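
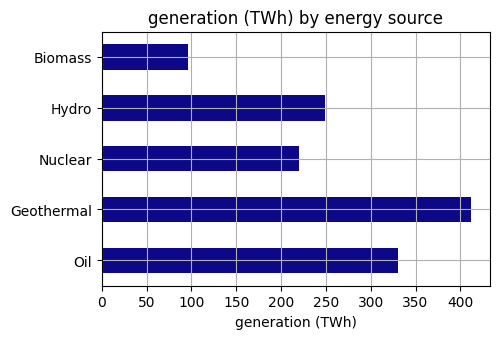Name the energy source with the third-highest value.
Hydro

Top 4: Geothermal ≈ 400, Oil ≈ 350, Hydro ≈ 250, Nuclear ≈ 200.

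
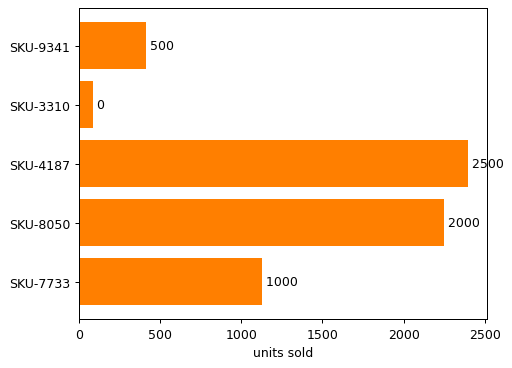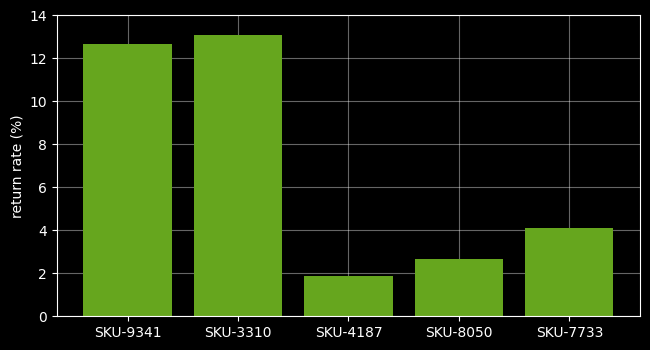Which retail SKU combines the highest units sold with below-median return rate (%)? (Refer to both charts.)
Chart 2 median return rate (%) ≈ 4; below-median retail SKUs: SKU-4187, SKU-8050. Among those, SKU-4187 has the highest units sold (≈ 2500).

SKU-4187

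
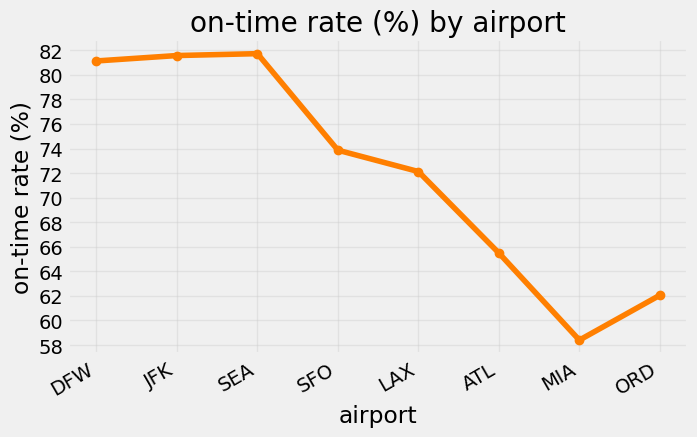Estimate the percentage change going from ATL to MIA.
ATL ≈ 66, MIA ≈ 58; (58 − 66) / 66 ≈ -12.1%.

≈ -12.1%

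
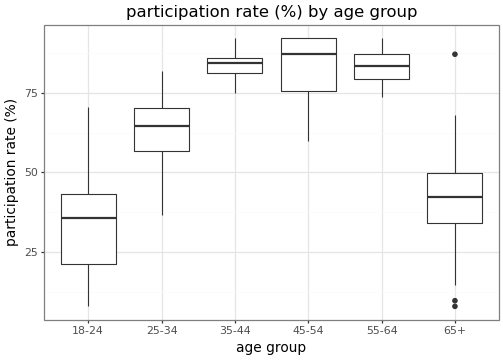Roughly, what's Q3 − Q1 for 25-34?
Q3 ≈ 70, Q1 ≈ 55; IQR ≈ 15.

≈ 15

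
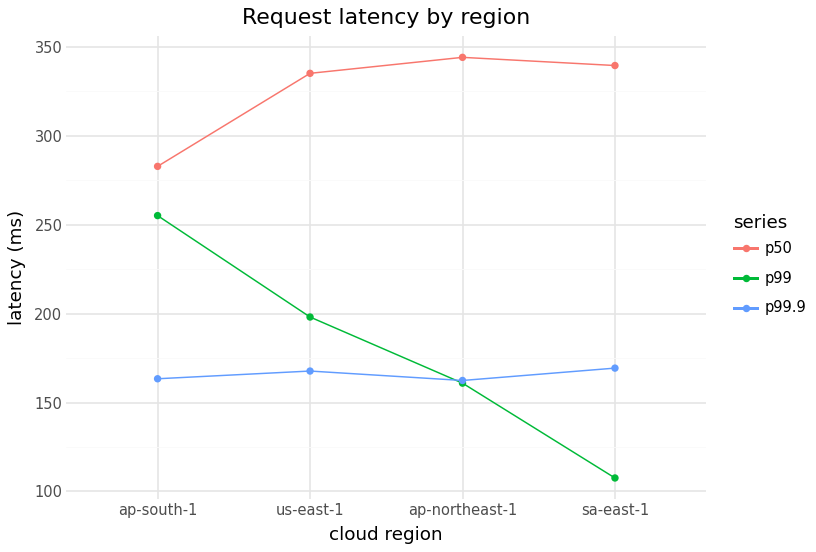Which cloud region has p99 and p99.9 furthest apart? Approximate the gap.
ap-south-1, ≈ 100 ms

ap-south-1: p99 ≈ 260, p99.9 ≈ 160 → gap ≈ 100. Next-largest (sa-east-1) is only ≈ 60.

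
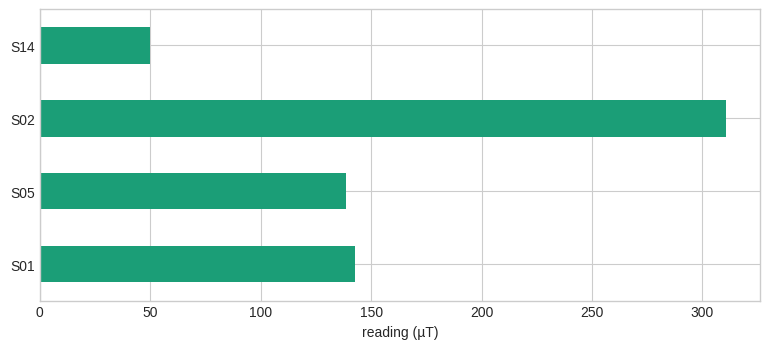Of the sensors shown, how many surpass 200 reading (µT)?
1

Above 200: S02.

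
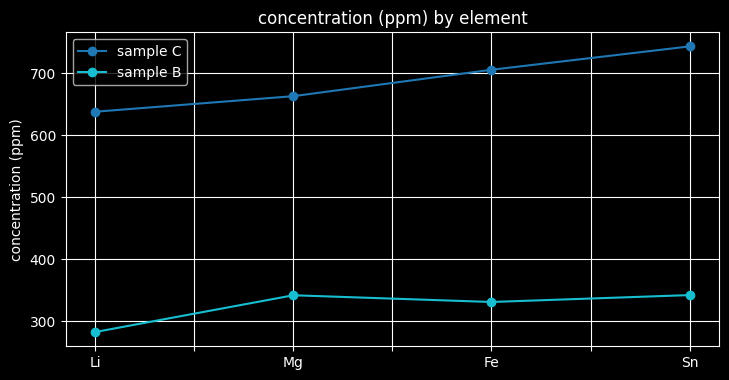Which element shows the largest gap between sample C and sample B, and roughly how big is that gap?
Sn, ≈ 400 ppm

Sn: sample C ≈ 750, sample B ≈ 350 → gap ≈ 400. Next-largest (Fe) is only ≈ 350.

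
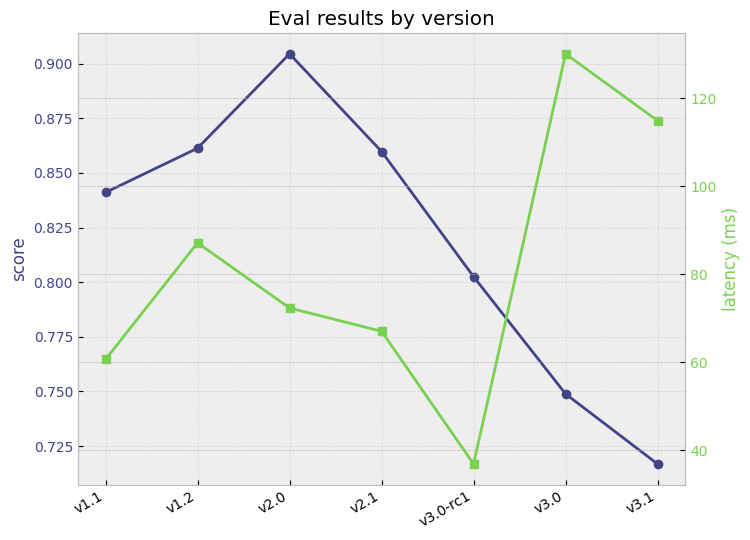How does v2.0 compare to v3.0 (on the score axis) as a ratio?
≈ 1.22×

v2.0 ≈ 0.90, v3.0 ≈ 0.74; 0.90/0.74 ≈ 1.22.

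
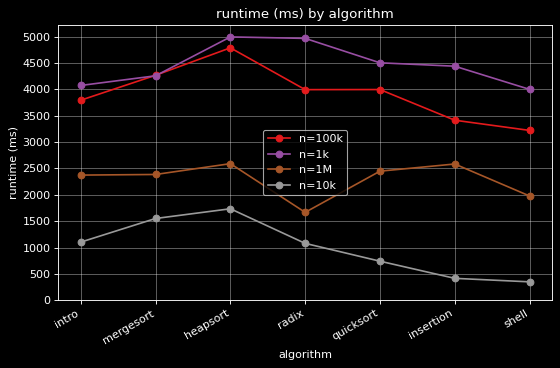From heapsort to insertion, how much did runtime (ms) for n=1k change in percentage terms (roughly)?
≈ -10%

heapsort ≈ 5000, insertion ≈ 4500; (4500 − 5000) / 5000 ≈ -10%.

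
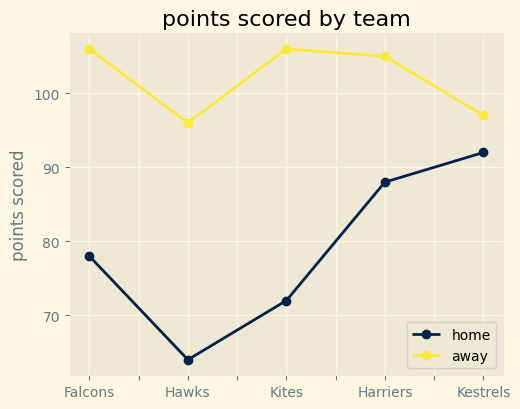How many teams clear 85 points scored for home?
Above 85: Harriers, Kestrels.

2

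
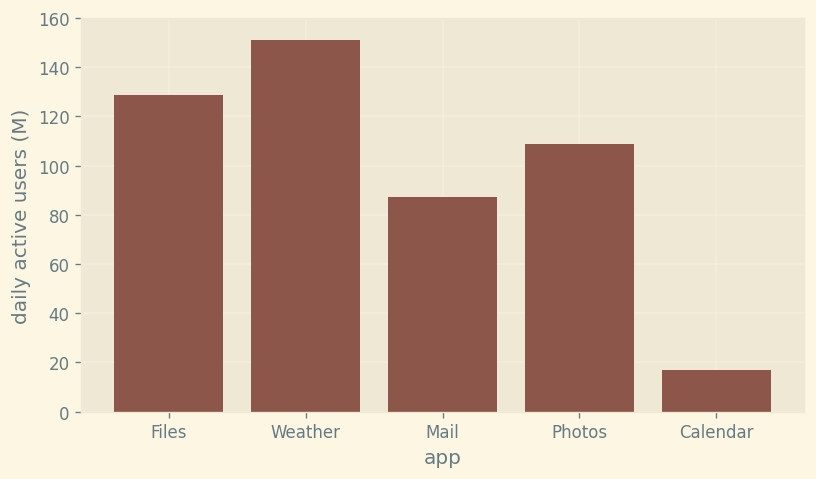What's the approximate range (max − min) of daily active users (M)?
≈ 140

Max Weather ≈ 160, min Calendar ≈ 20; range ≈ 140.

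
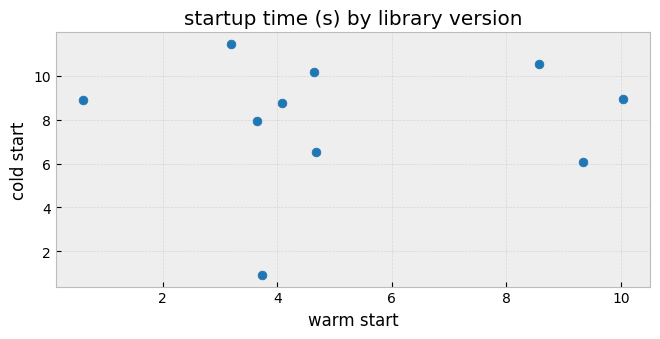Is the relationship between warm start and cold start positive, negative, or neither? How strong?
Points are roughly uncorrelated; weak (|r| ≈ 0.0).

no clear correlation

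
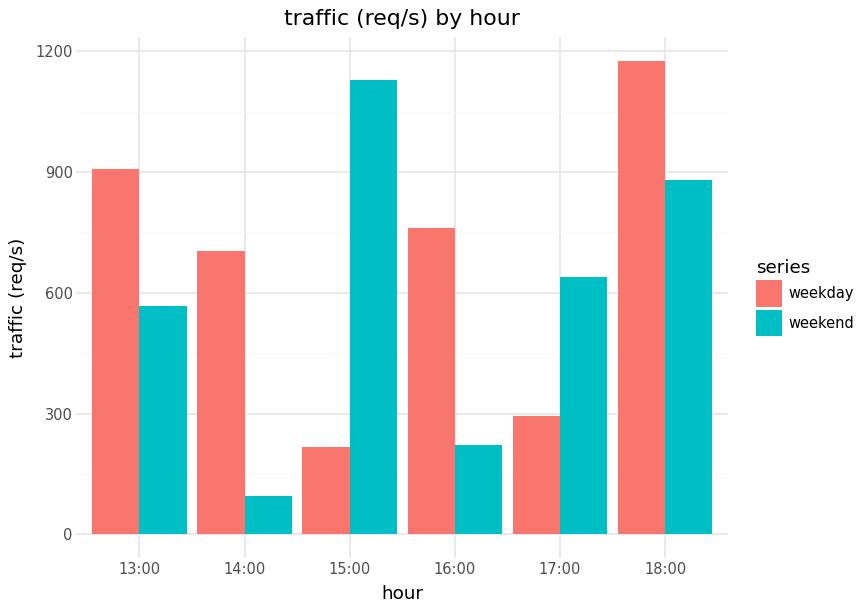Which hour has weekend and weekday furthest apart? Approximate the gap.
15:00: weekend ≈ 1100, weekday ≈ 200 → gap ≈ 900. Next-largest (14:00) is only ≈ 600.

15:00, ≈ 900 req/s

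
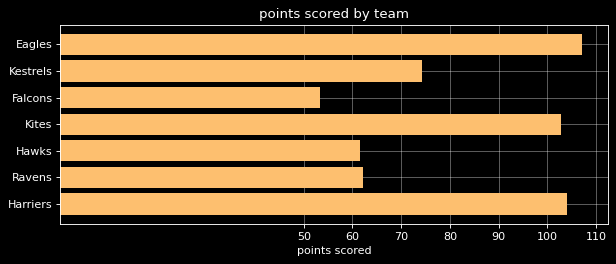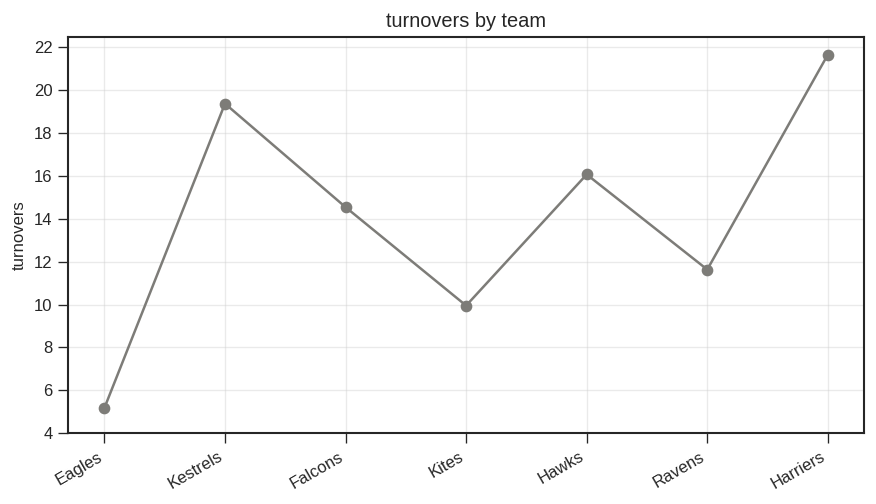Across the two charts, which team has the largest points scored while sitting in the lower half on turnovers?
Eagles

Chart 2 median turnovers ≈ 14; below-median teams: Eagles, Kites, Ravens. Among those, Eagles has the highest points scored (≈ 110).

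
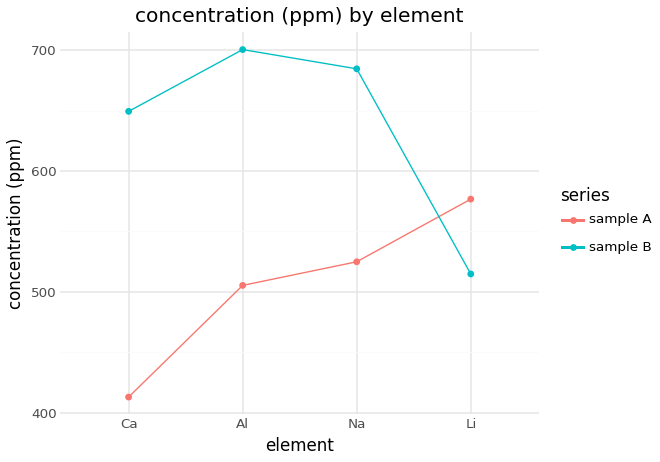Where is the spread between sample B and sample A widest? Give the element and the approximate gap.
Ca: sample B ≈ 650, sample A ≈ 425 → gap ≈ 225. Next-largest (Al) is only ≈ 200.

Ca, ≈ 225 ppm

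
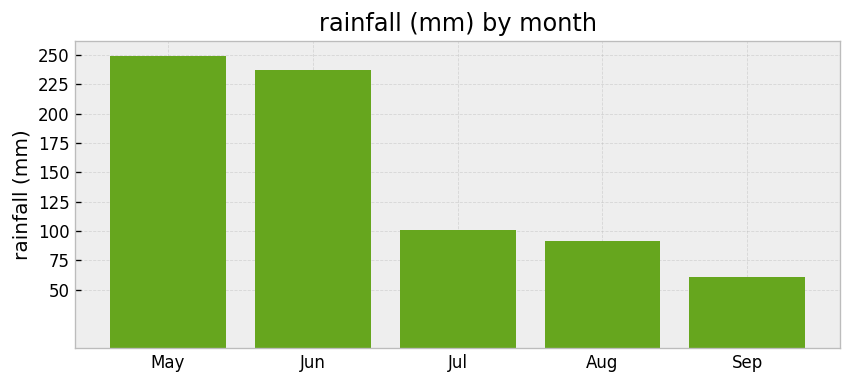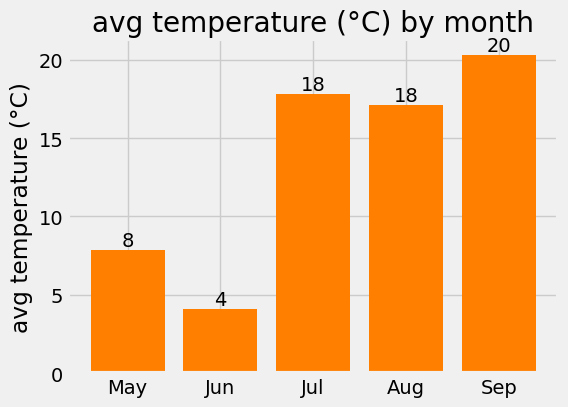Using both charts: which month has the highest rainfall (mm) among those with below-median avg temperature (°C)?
May

Chart 2 median avg temperature (°C) ≈ 18; below-median months: May, Jun. Among those, May has the highest rainfall (mm) (≈ 250).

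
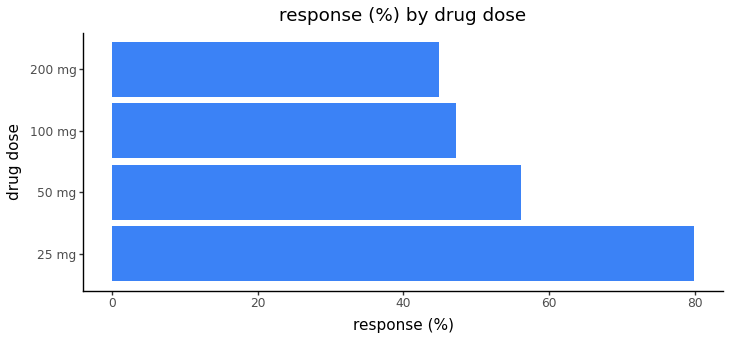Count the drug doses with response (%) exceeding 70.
Above 70: 25 mg.

1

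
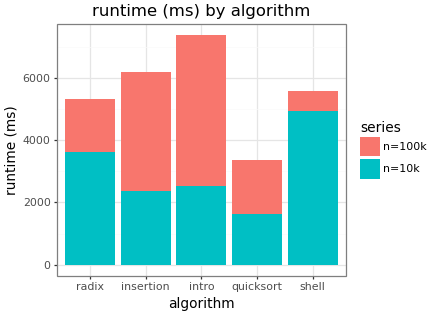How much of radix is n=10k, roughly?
n=10k top ≈ 4000, bottom ≈ 0; segment ≈ 4000.

≈ 4000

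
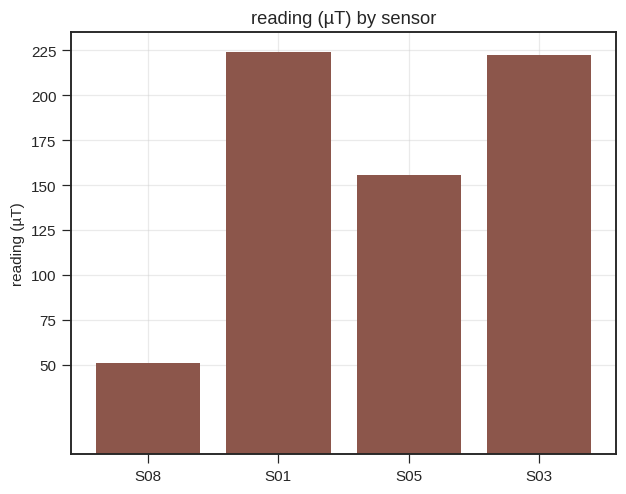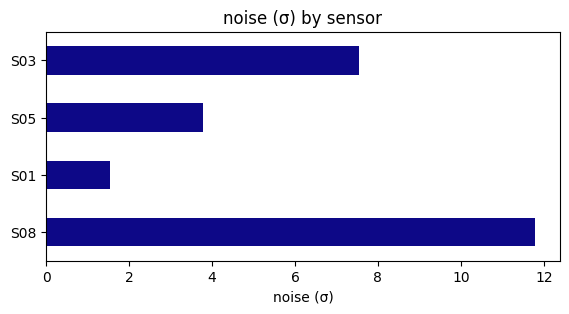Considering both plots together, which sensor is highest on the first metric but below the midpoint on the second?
Chart 2 median noise (σ) ≈ 6; below-median sensors: S01, S05. Among those, S01 has the highest reading (µT) (≈ 225).

S01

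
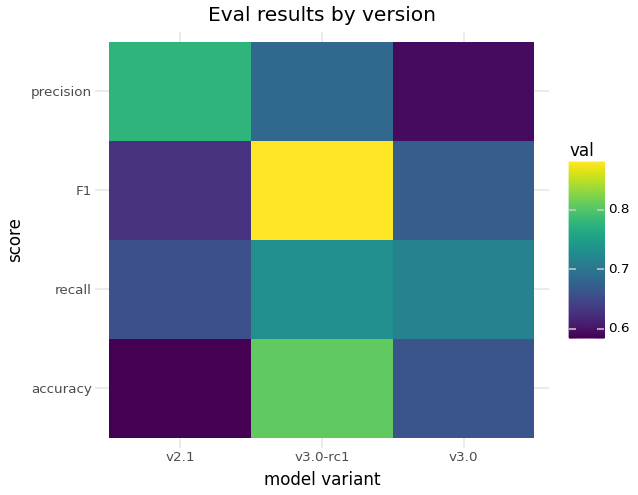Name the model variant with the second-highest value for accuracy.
v3.0

Top 3 for accuracy: v3.0-rc1 ≈ 0.80, v3.0 ≈ 0.65, v2.1 ≈ 0.60.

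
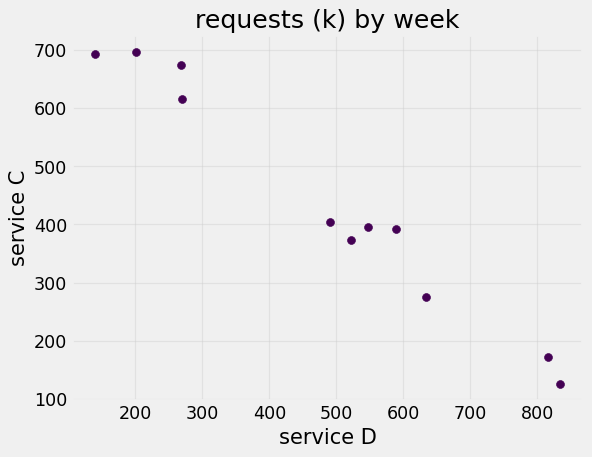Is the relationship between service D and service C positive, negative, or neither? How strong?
Points are negatively correlated; strong (|r| ≈ 1.0).

negative, strong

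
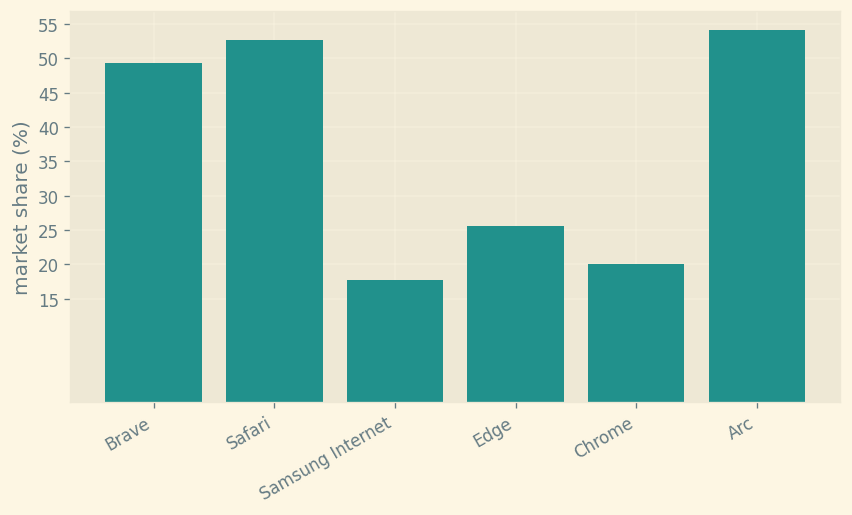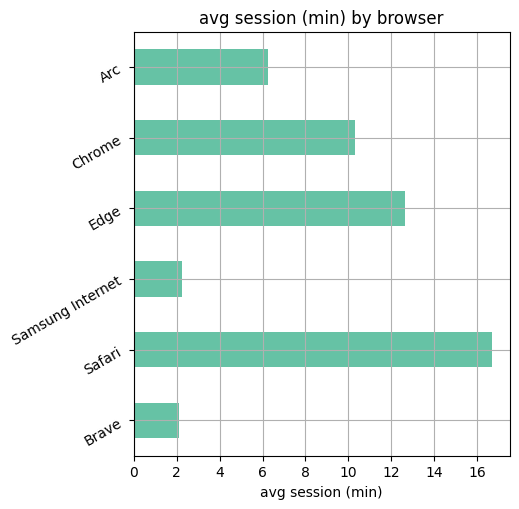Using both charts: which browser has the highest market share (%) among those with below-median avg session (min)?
Arc

Chart 2 median avg session (min) ≈ 8; below-median browsers: Brave, Samsung Internet, Arc. Among those, Arc has the highest market share (%) (≈ 55).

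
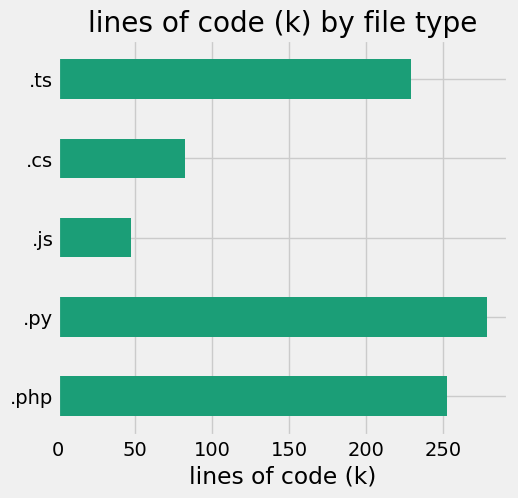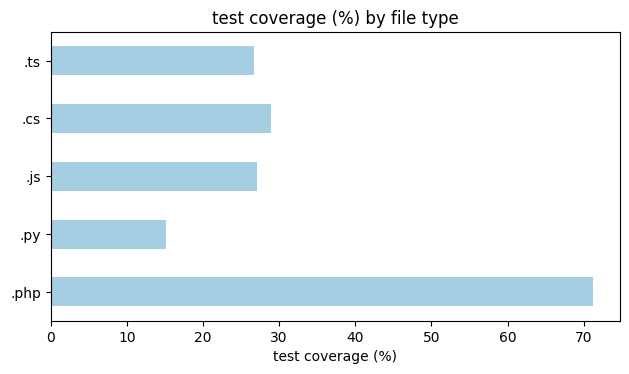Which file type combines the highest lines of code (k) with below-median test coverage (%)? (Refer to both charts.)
.py

Chart 2 median test coverage (%) ≈ 30; below-median file types: .py, .ts. Among those, .py has the highest lines of code (k) (≈ 300).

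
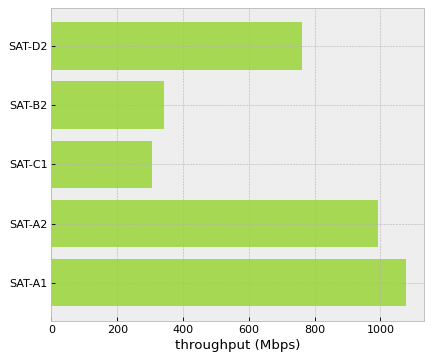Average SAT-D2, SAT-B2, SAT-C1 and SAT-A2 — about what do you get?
(800 + 300 + 300 + 1000) / 4 ≈ 600.

≈ 600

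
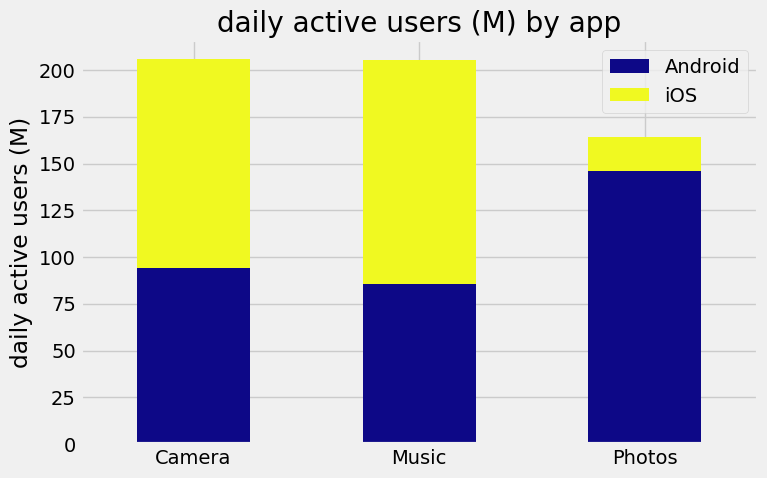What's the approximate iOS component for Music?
≈ 120

iOS top ≈ 200, bottom ≈ 80; segment ≈ 120.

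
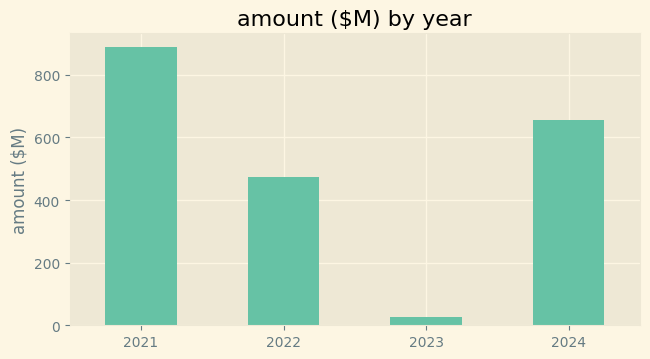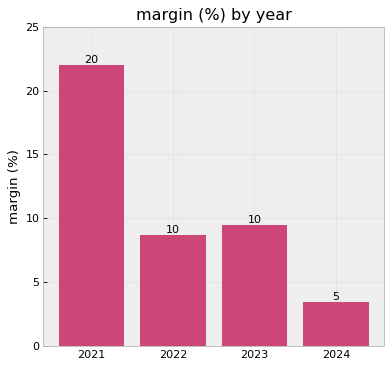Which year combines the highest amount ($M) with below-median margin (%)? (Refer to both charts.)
2024

Chart 2 median margin (%) ≈ 10; below-median years: 2022, 2024. Among those, 2024 has the highest amount ($M) (≈ 700).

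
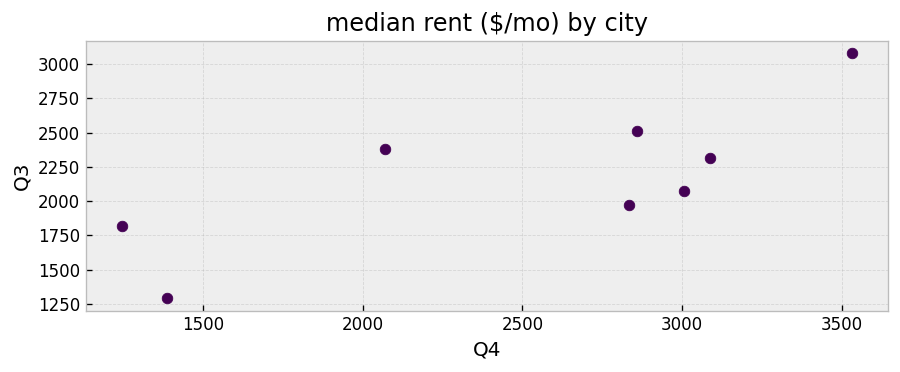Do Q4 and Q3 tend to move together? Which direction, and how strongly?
Points are positively correlated; strong (|r| ≈ 0.8).

positive, strong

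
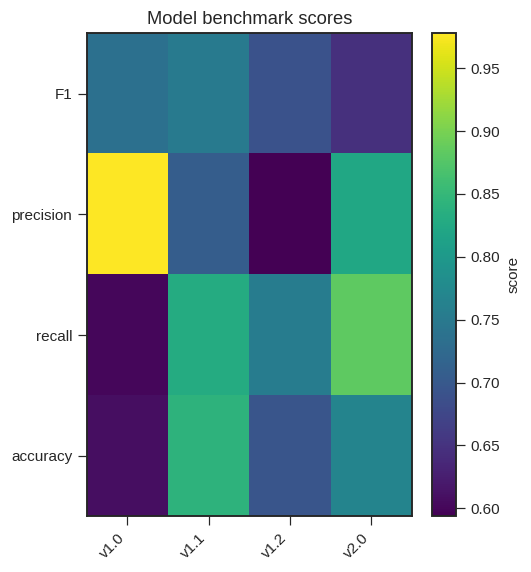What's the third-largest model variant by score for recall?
Top 4 for recall: v2.0 ≈ 0.90, v1.1 ≈ 0.85, v1.2 ≈ 0.75, v1.0 ≈ 0.60.

v1.2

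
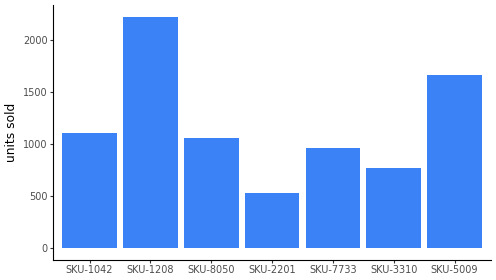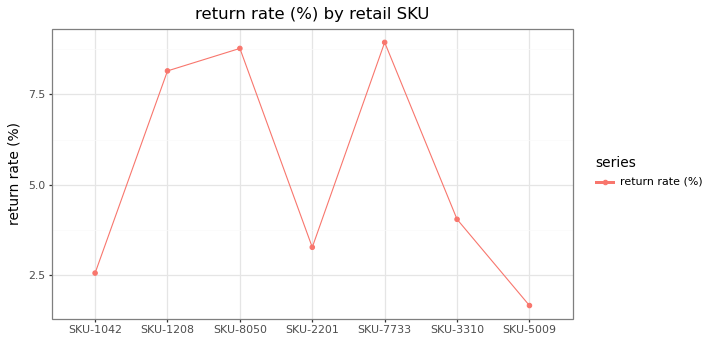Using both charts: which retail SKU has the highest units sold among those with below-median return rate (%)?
SKU-5009

Chart 2 median return rate (%) ≈ 4; below-median retail SKUs: SKU-1042, SKU-2201, SKU-5009. Among those, SKU-5009 has the highest units sold (≈ 1500).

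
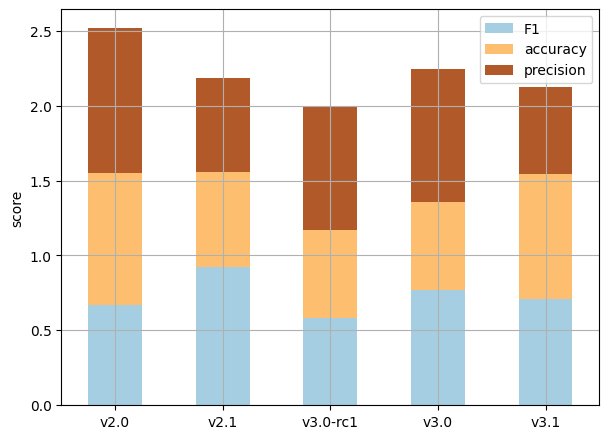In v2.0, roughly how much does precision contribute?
≈ 1.0

precision top ≈ 2.5, bottom ≈ 1.5; segment ≈ 1.0.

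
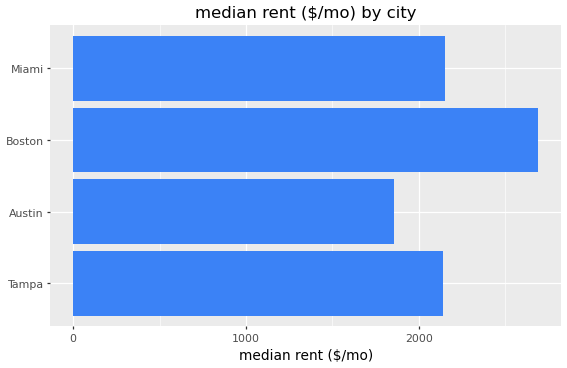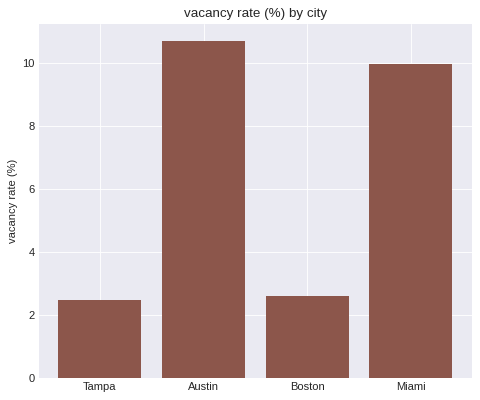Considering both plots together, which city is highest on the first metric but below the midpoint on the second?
Boston

Chart 2 median vacancy rate (%) ≈ 6; below-median cities: Tampa, Boston. Among those, Boston has the highest median rent ($/mo) (≈ 2500).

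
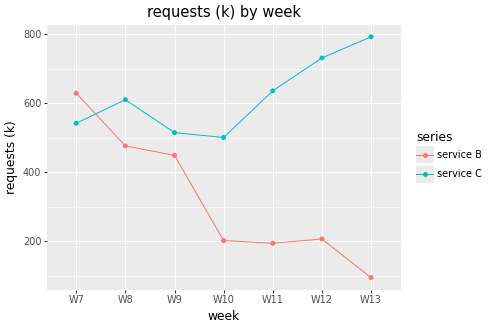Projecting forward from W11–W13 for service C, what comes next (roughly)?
Last three: 600, 700, 800 → slope ≈ 100/step → next ≈ 900.

≈ 900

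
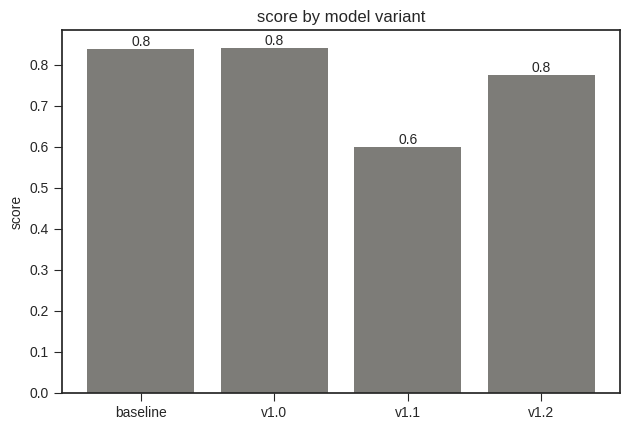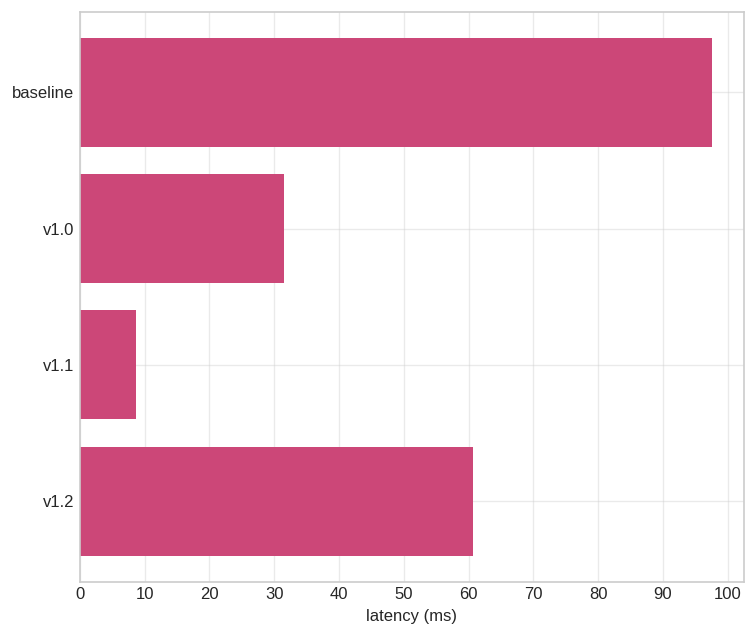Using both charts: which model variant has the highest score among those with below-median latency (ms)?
Chart 2 median latency (ms) ≈ 50; below-median model variants: v1.0, v1.1. Among those, v1.0 has the highest score (≈ 0.8).

v1.0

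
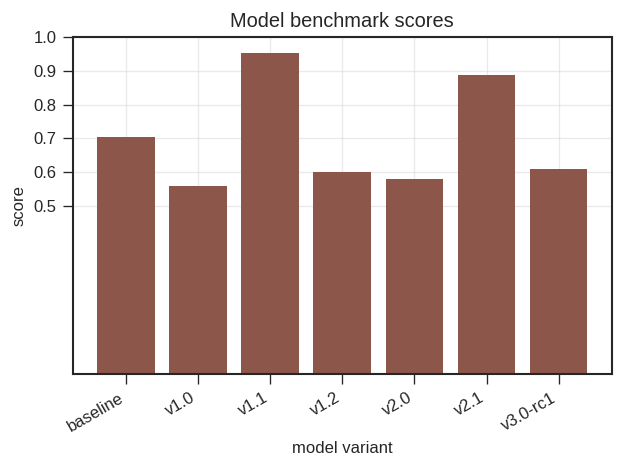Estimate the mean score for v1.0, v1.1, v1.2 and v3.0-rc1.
≈ 0.7

(0.6 + 1.0 + 0.6 + 0.6) / 4 ≈ 0.7.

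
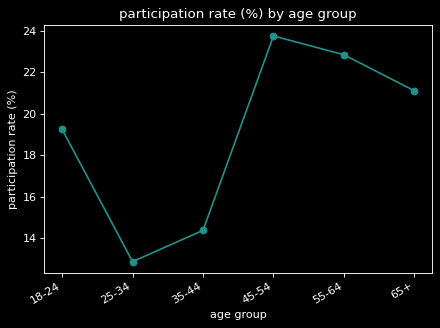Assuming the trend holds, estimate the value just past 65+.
≈ 19.5

Last three: 24, 23, 21 → slope ≈ -1.5/step → next ≈ 19.5.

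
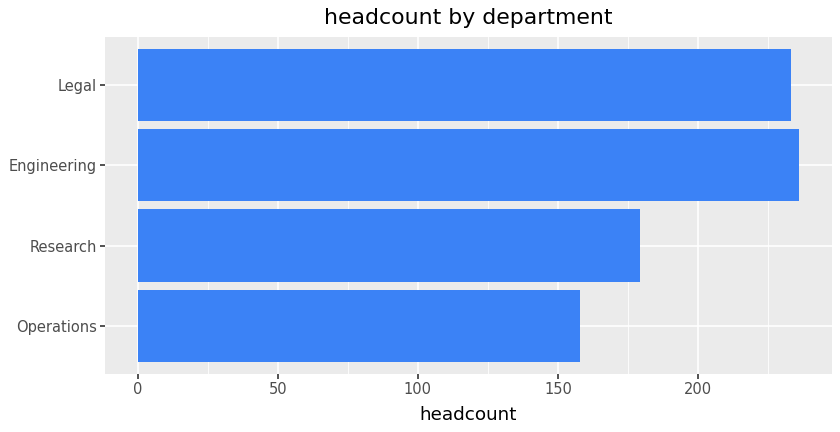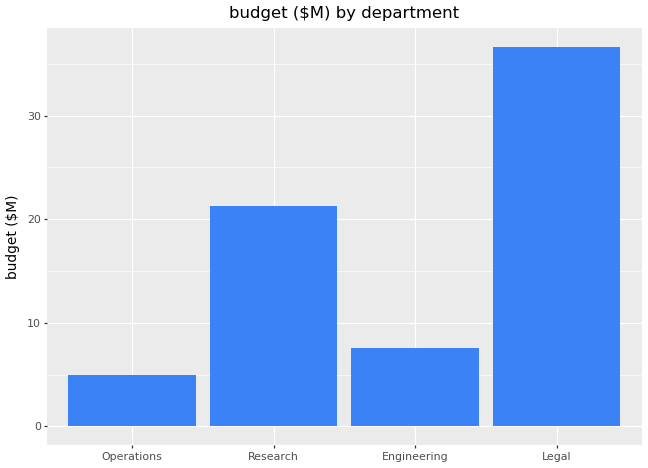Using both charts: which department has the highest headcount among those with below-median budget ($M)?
Chart 2 median budget ($M) ≈ 15; below-median departments: Operations, Engineering. Among those, Engineering has the highest headcount (≈ 225).

Engineering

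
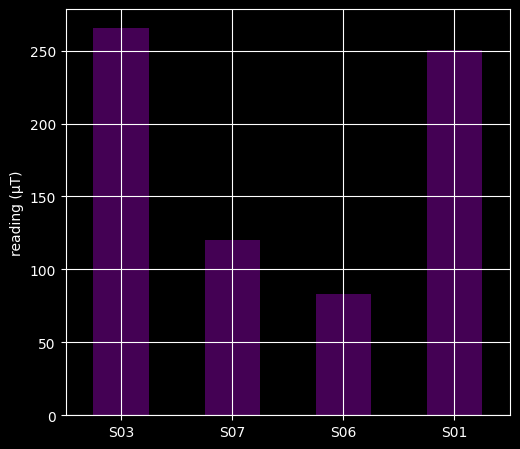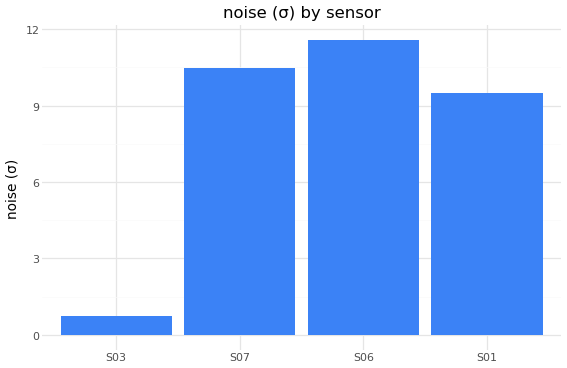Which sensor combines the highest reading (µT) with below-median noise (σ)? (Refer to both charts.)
Chart 2 median noise (σ) ≈ 10; below-median sensors: S03, S01. Among those, S03 has the highest reading (µT) (≈ 275).

S03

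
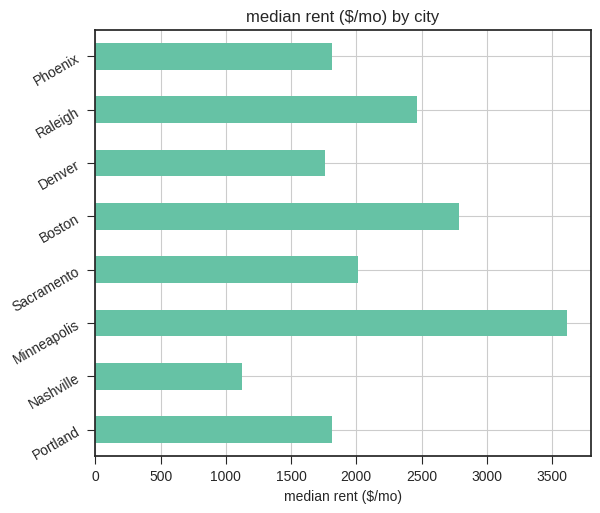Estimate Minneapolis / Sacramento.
≈ 1.75×

Minneapolis ≈ 3500, Sacramento ≈ 2000; 3500/2000 ≈ 1.75.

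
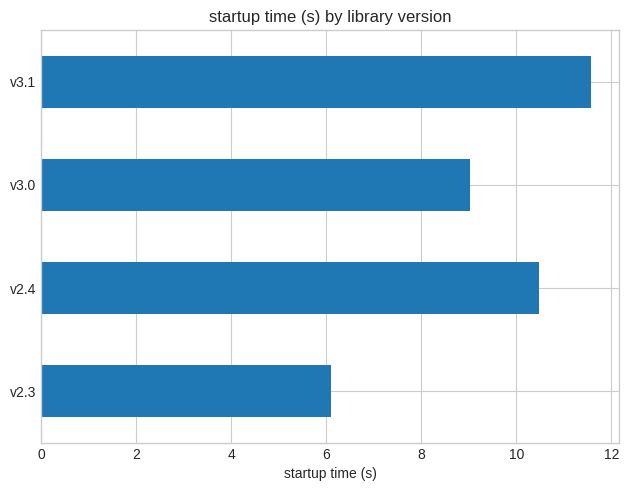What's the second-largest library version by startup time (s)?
Top 3: v3.1 ≈ 12, v2.4 ≈ 10, v3.0 ≈ 9.

v2.4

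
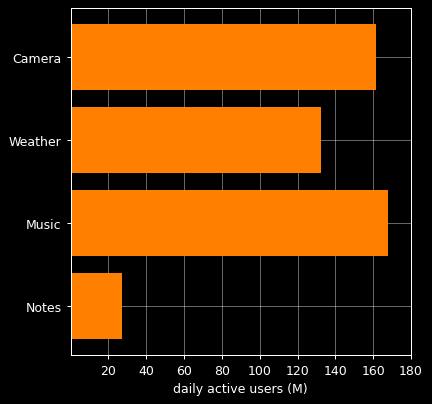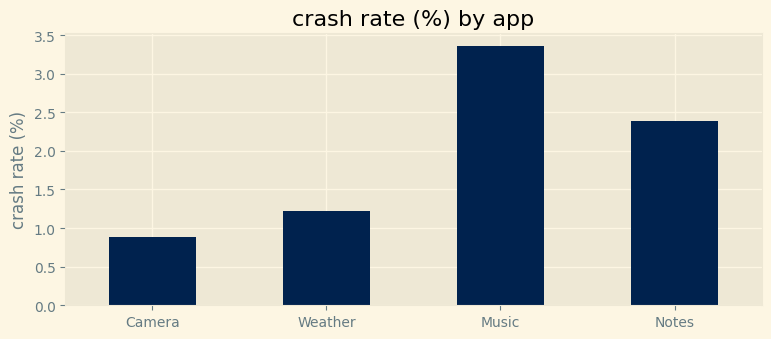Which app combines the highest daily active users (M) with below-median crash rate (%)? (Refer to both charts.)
Chart 2 median crash rate (%) ≈ 2; below-median apps: Camera, Weather. Among those, Camera has the highest daily active users (M) (≈ 160).

Camera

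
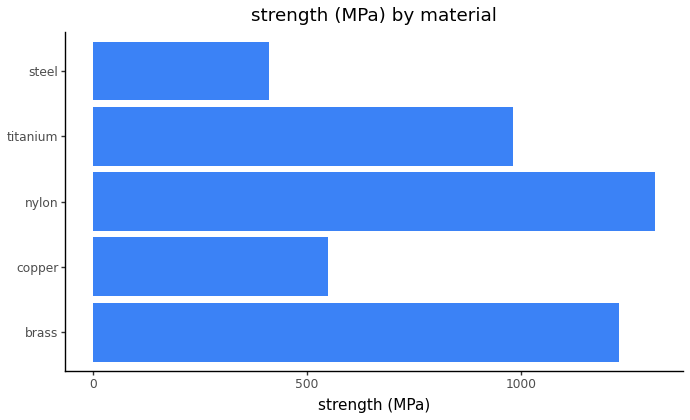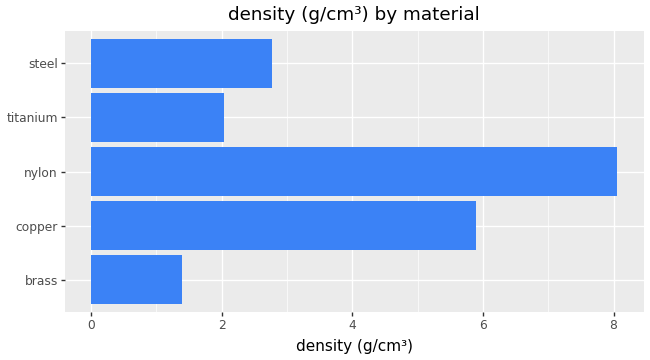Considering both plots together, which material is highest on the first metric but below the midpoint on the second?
Chart 2 median density (g/cm³) ≈ 3; below-median materials: brass, titanium. Among those, brass has the highest strength (MPa) (≈ 1200).

brass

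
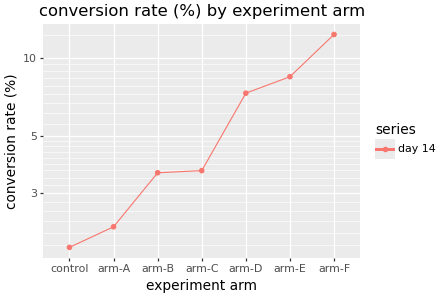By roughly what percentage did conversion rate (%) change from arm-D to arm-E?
≈ +14.3%

arm-D ≈ 7, arm-E ≈ 8; (8 − 7) / 7 ≈ +14.3%.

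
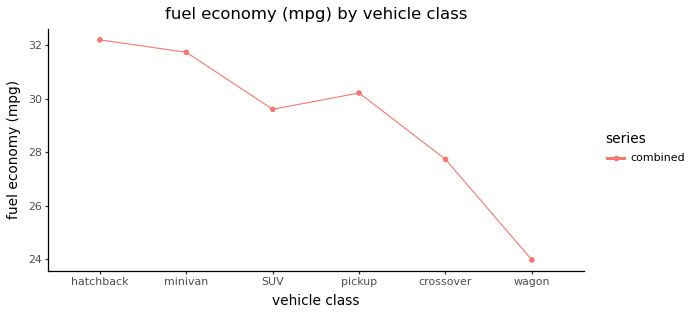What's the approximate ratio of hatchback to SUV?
hatchback ≈ 32, SUV ≈ 30; 32/30 ≈ 1.07.

≈ 1.07×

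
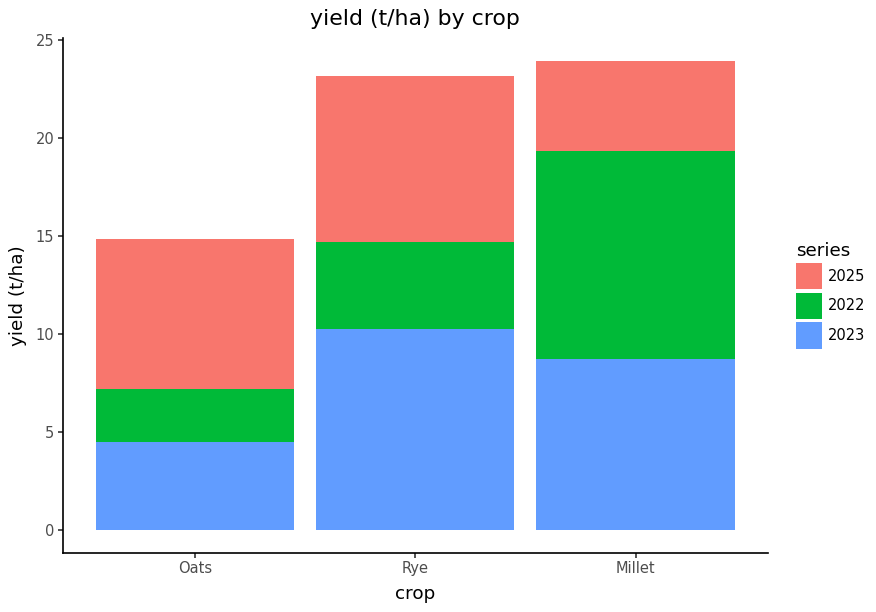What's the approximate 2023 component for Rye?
2023 top ≈ 10, bottom ≈ 0; segment ≈ 10.

≈ 10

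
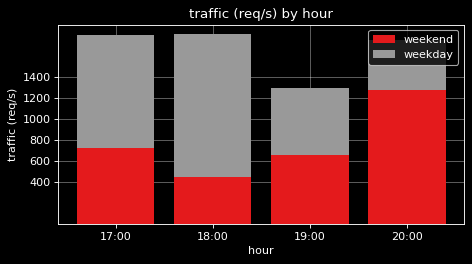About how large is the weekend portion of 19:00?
weekend top ≈ 600, bottom ≈ 0; segment ≈ 600.

≈ 600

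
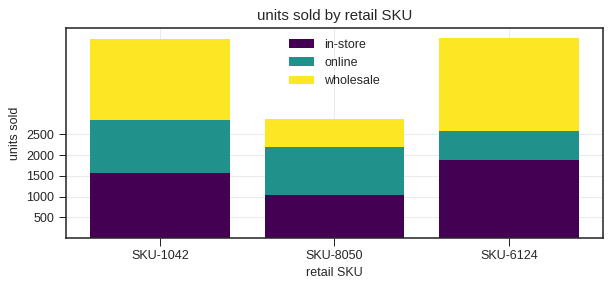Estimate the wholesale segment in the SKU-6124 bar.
wholesale top ≈ 5000, bottom ≈ 2500; segment ≈ 2500.

≈ 2500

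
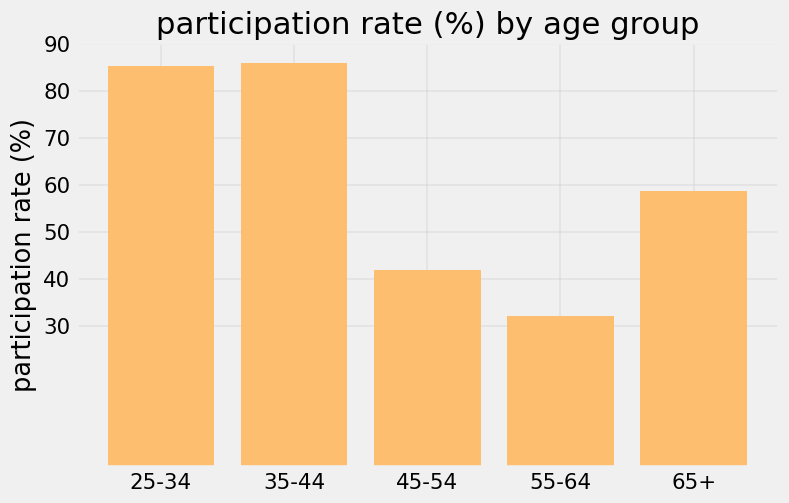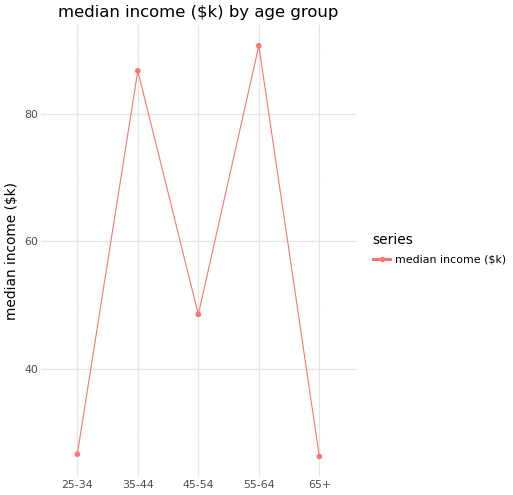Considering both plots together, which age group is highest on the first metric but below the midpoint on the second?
25-34

Chart 2 median median income ($k) ≈ 50; below-median age groups: 25-34, 65+. Among those, 25-34 has the highest participation rate (%) (≈ 90).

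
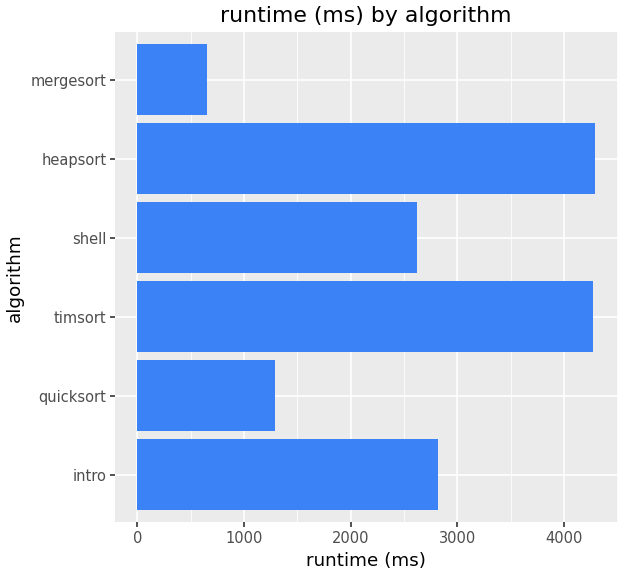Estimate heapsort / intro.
heapsort ≈ 4500, intro ≈ 3000; 4500/3000 ≈ 1.5.

≈ 1.5×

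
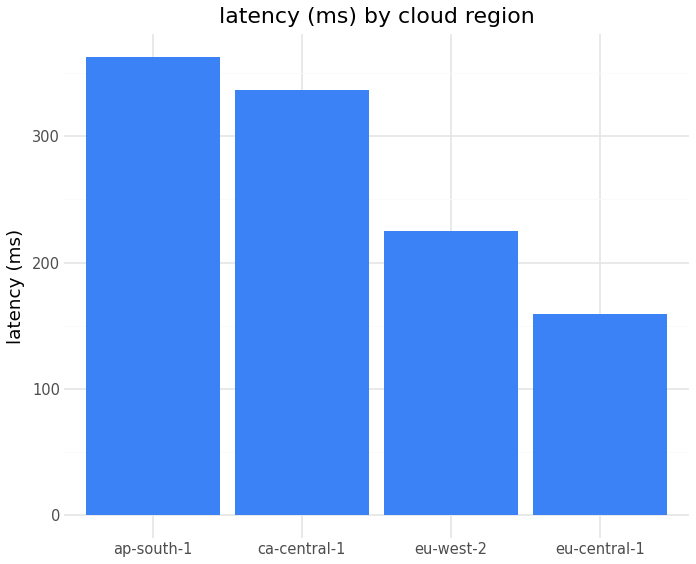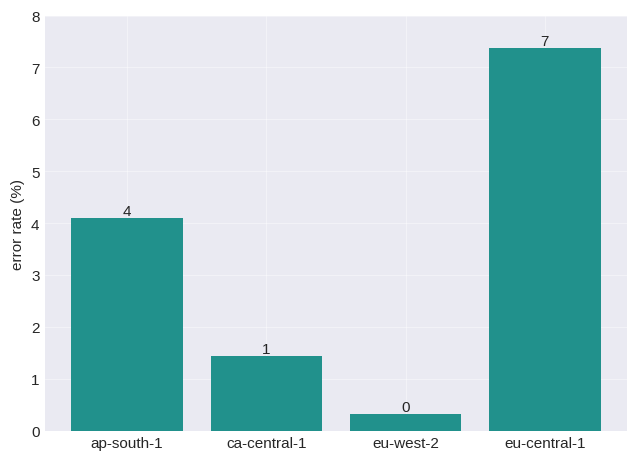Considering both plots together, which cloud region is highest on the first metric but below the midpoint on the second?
Chart 2 median error rate (%) ≈ 3; below-median cloud regions: ca-central-1, eu-west-2. Among those, ca-central-1 has the highest latency (ms) (≈ 350).

ca-central-1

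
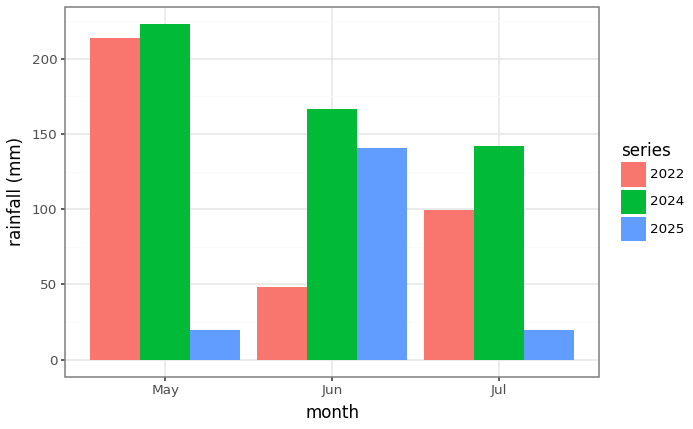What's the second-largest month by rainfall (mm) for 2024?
Top 3 for 2024: May ≈ 220, Jun ≈ 160, Jul ≈ 140.

Jun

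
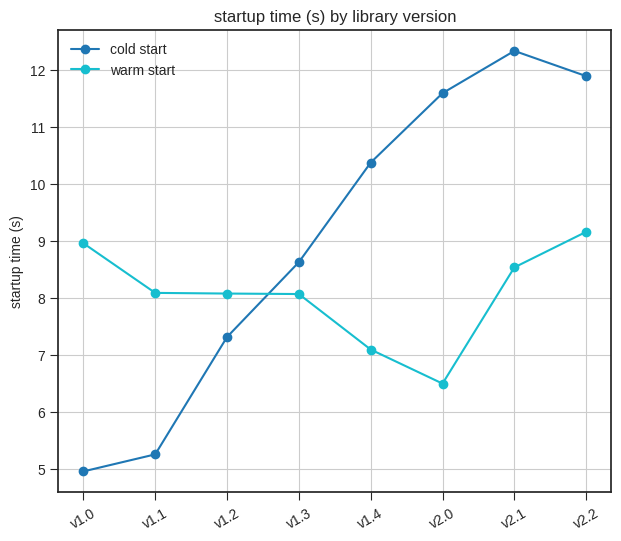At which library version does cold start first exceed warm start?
v1.3

v1.2: cold start ≈ 7 vs warm start ≈ 8 (not yet); v1.3: cold start ≈ 9 vs warm start ≈ 8 (first crossover).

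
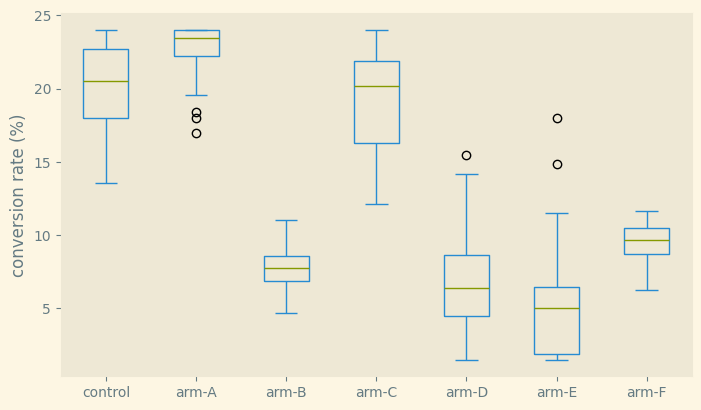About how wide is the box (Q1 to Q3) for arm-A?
≈ 2

Q3 ≈ 24, Q1 ≈ 22; IQR ≈ 2.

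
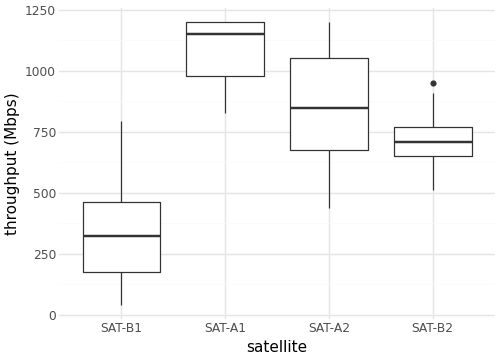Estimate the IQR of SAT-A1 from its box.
Q3 ≈ 1200, Q1 ≈ 1000; IQR ≈ 200.

≈ 200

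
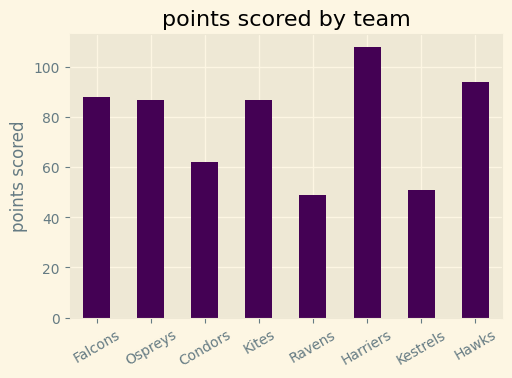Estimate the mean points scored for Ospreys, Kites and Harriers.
≈ 97

(90 + 90 + 110) / 3 ≈ 97.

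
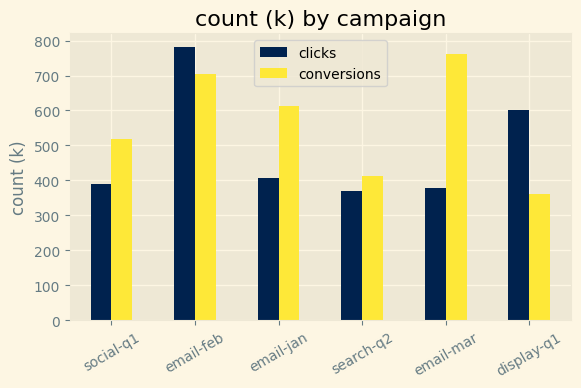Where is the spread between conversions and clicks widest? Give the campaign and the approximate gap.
email-mar: conversions ≈ 800, clicks ≈ 400 → gap ≈ 400. Next-largest (display-q1) is only ≈ 200.

email-mar, ≈ 400 k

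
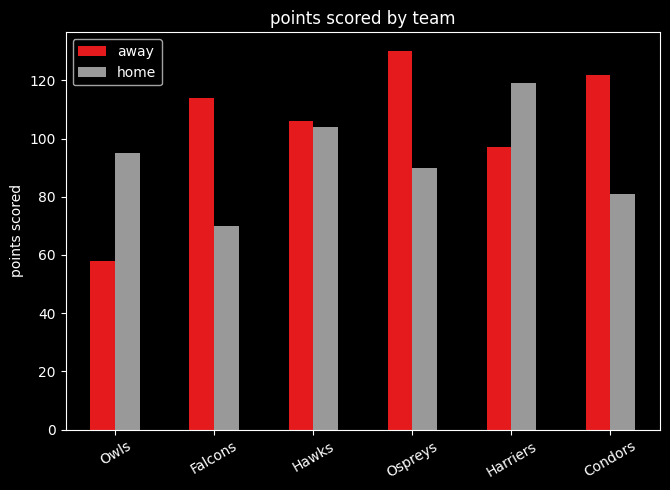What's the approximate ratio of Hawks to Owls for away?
≈ 1.67×

Hawks ≈ 100, Owls ≈ 60; 100/60 ≈ 1.67.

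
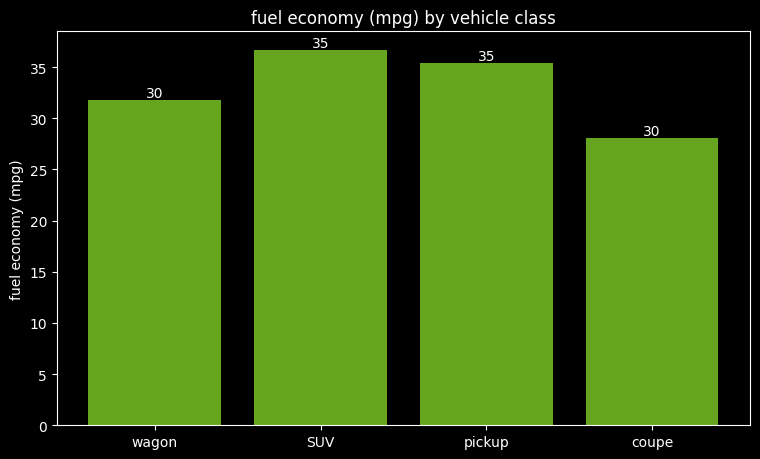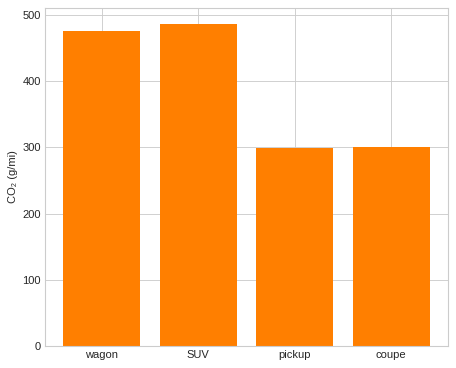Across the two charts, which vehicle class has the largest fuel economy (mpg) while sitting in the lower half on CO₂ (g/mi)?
Chart 2 median CO₂ (g/mi) ≈ 400; below-median vehicle classes: pickup, coupe. Among those, pickup has the highest fuel economy (mpg) (≈ 35).

pickup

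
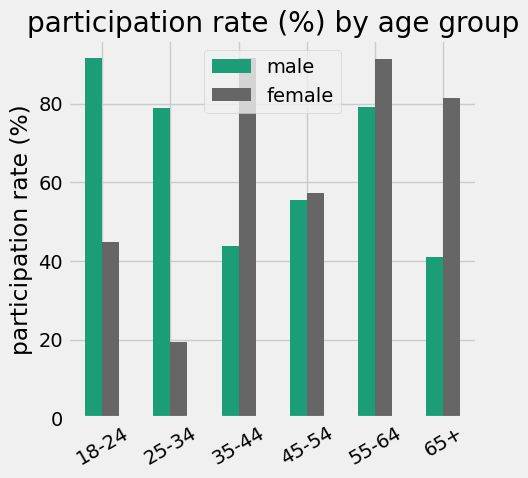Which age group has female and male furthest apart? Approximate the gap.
25-34: female ≈ 20, male ≈ 80 → gap ≈ 60. Next-largest (35-44) is only ≈ 50.

25-34, ≈ 60 %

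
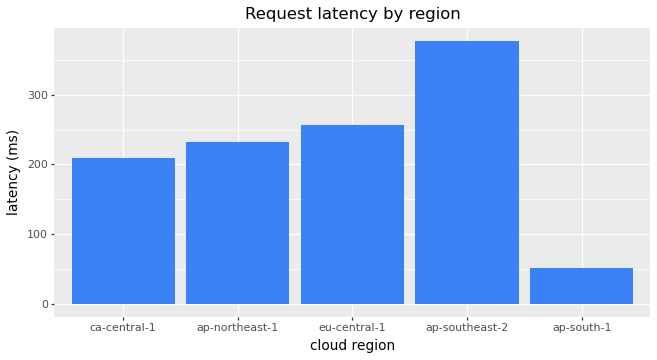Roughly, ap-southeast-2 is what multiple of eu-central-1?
≈ 1.6×

ap-southeast-2 ≈ 400, eu-central-1 ≈ 250; 400/250 ≈ 1.6.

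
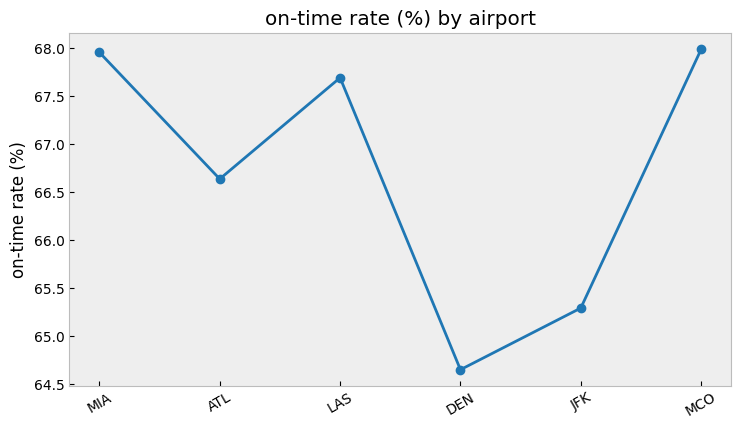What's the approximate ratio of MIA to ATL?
MIA ≈ 68.0, ATL ≈ 66.5; 68.0/66.5 ≈ 1.02.

≈ 1.02×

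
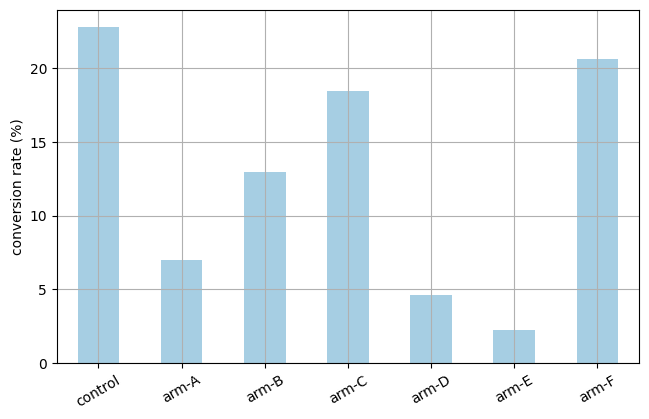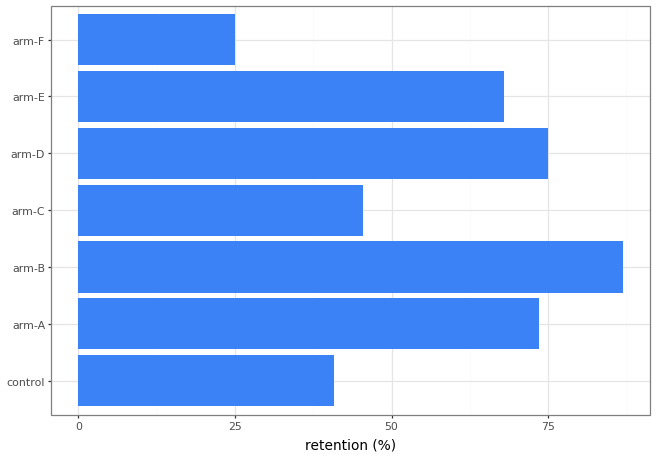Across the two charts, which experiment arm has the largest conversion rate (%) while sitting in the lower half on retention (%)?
control

Chart 2 median retention (%) ≈ 70; below-median experiment arms: control, arm-C, arm-F. Among those, control has the highest conversion rate (%) (≈ 25).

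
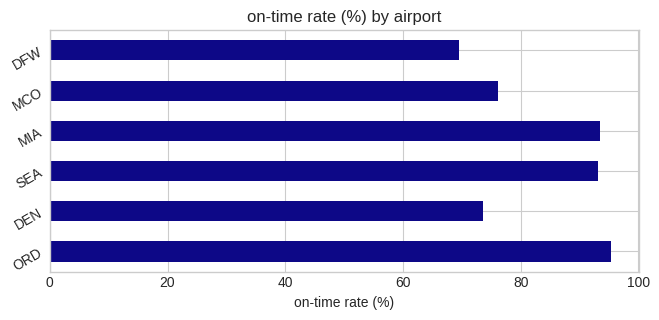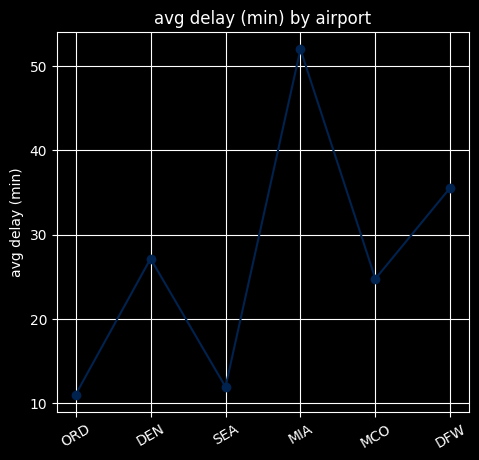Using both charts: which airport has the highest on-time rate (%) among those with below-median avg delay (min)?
Chart 2 median avg delay (min) ≈ 25; below-median airports: ORD, SEA, MCO. Among those, ORD has the highest on-time rate (%) (≈ 100).

ORD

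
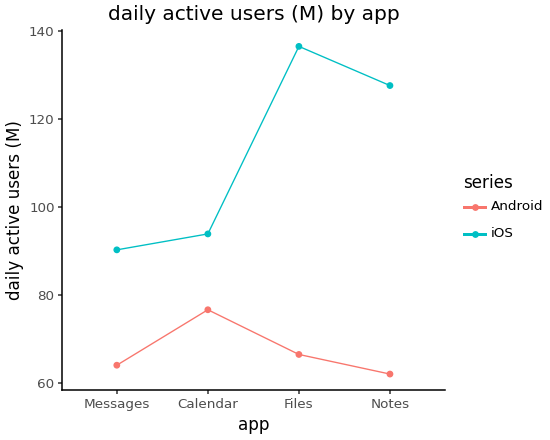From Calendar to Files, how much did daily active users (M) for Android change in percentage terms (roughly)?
≈ -12.5%

Calendar ≈ 80, Files ≈ 70; (70 − 80) / 80 ≈ -12.5%.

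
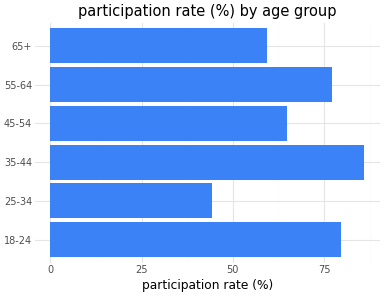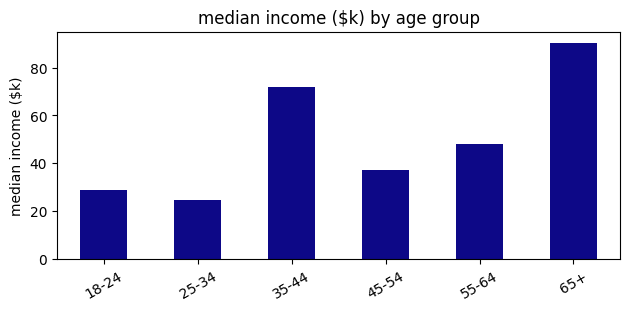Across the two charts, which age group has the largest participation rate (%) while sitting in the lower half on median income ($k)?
Chart 2 median median income ($k) ≈ 40; below-median age groups: 18-24, 25-34, 45-54. Among those, 18-24 has the highest participation rate (%) (≈ 80).

18-24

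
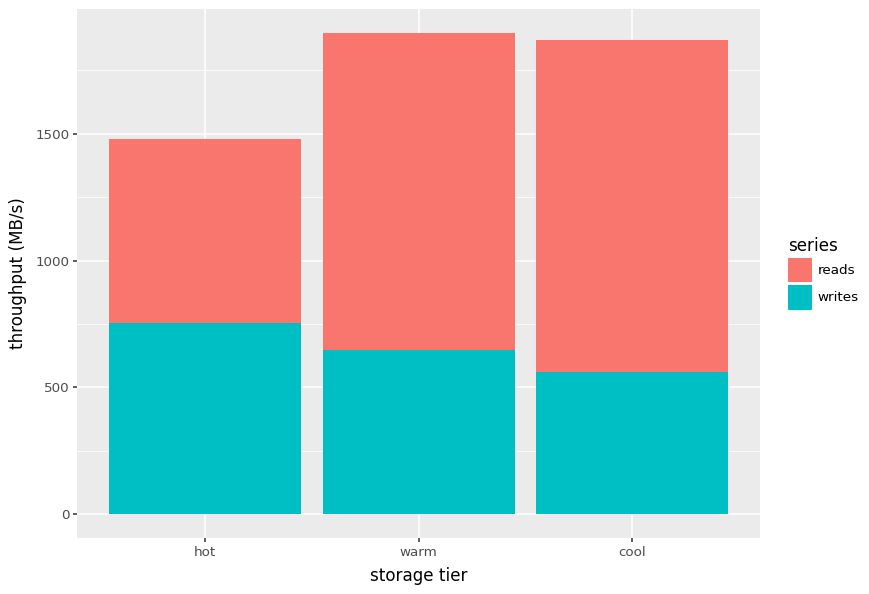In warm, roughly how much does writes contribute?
≈ 600

writes top ≈ 600, bottom ≈ 0; segment ≈ 600.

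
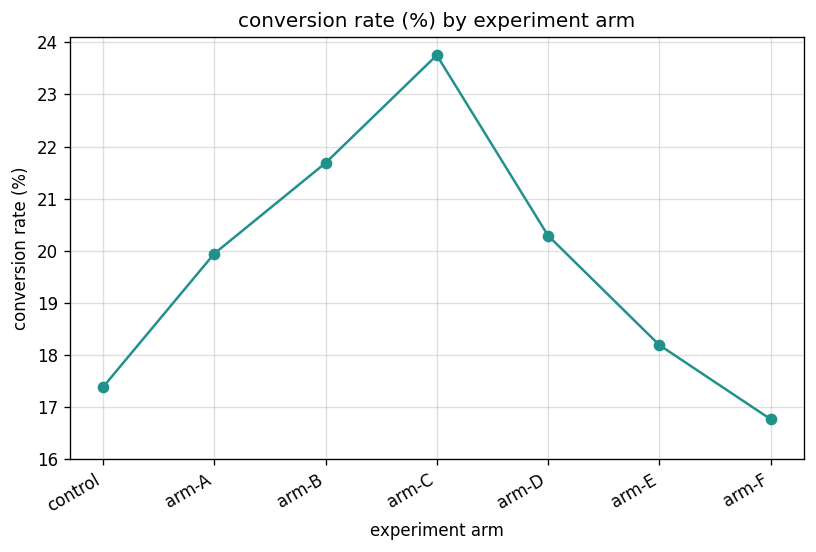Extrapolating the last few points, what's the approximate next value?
≈ 15.5

Last three: 20, 18, 17 → slope ≈ -1.5/step → next ≈ 15.5.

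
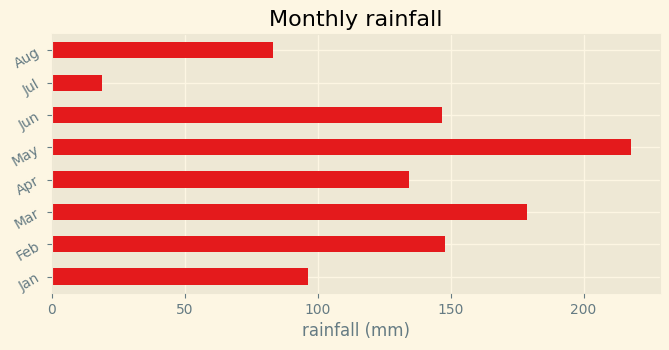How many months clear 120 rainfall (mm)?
Above 120: Feb, Mar, Apr, May, Jun.

5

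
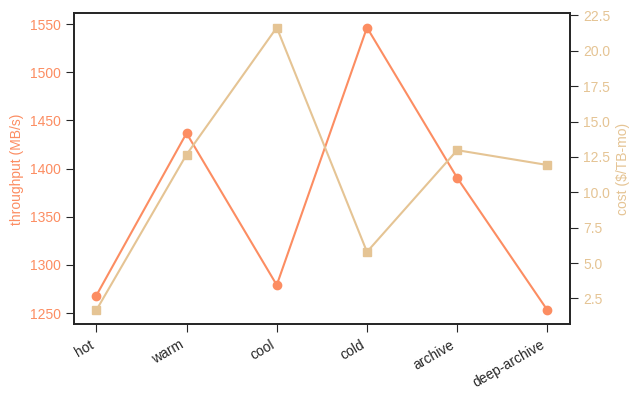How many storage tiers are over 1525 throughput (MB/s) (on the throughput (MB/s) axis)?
1

Above 1525: cold.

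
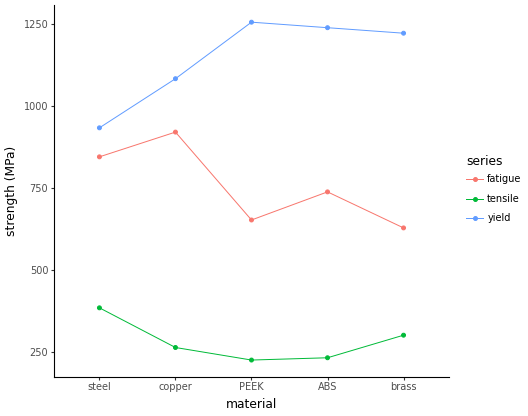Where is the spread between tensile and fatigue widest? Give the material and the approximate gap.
copper: tensile ≈ 300, fatigue ≈ 900 → gap ≈ 600. Next-largest (ABS) is only ≈ 500.

copper, ≈ 600 MPa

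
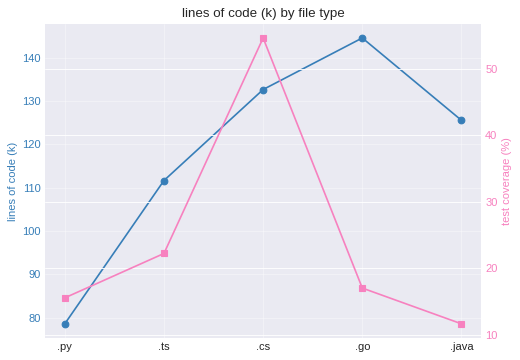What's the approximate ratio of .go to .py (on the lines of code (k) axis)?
≈ 1.75×

.go ≈ 140, .py ≈ 80; 140/80 ≈ 1.75.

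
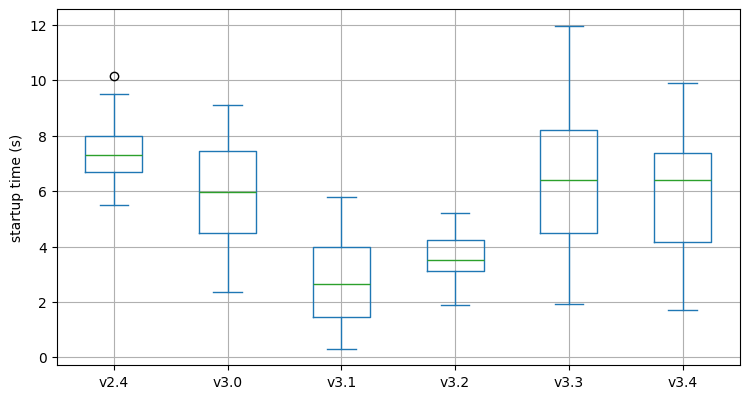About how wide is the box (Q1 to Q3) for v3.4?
Q3 ≈ 7.5, Q1 ≈ 4.0; IQR ≈ 3.5.

≈ 3.5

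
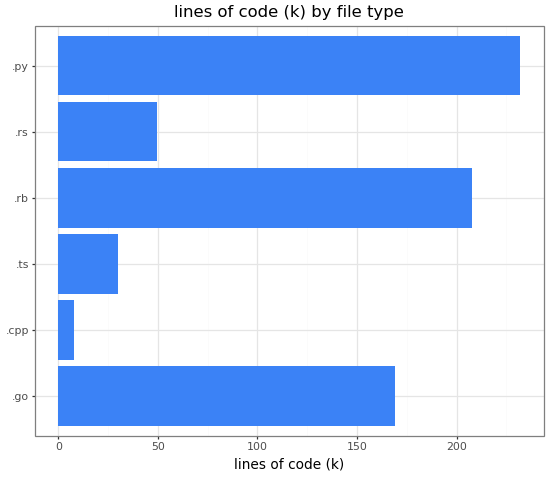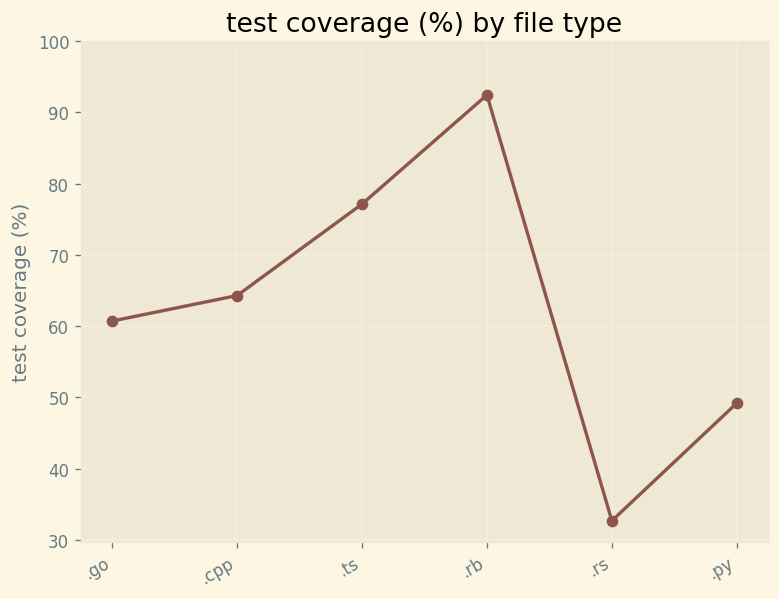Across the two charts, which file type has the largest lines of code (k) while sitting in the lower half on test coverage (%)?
Chart 2 median test coverage (%) ≈ 60; below-median file types: .go, .rs, .py. Among those, .py has the highest lines of code (k) (≈ 225).

.py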